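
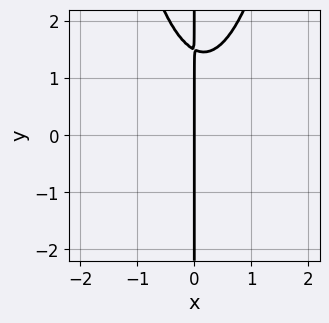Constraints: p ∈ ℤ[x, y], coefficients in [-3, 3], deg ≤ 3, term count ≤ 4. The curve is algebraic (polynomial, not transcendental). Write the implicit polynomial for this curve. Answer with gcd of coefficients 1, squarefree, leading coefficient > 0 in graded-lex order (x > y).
First, the degree is 3 — no degree-2 curve has this shape.
Then, against the integer gridlines: it crosses the x-axis at the gridline x = 0; every point of the y-axis in the box is on the curve.
Finally, together with the visible shape, these determine p as stated.

3*x^3 - x^2 - 2*x*y + 3*x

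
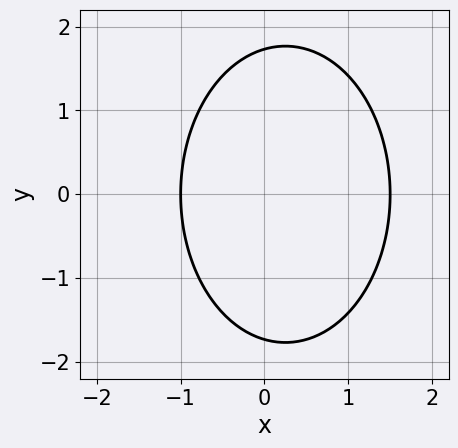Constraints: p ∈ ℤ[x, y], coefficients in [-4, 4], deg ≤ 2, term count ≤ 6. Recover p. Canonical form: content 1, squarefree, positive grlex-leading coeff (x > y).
2*x^2 + y^2 - x - 3

deg p = 2. A generic line meets the curve in up to 2 points.
Symmetries: mirror symmetry y ↦ −y ⇒ only even powers of y.
From the visible intercepts: it crosses the x-axis at the gridline x = -1.
Putting this together gives p.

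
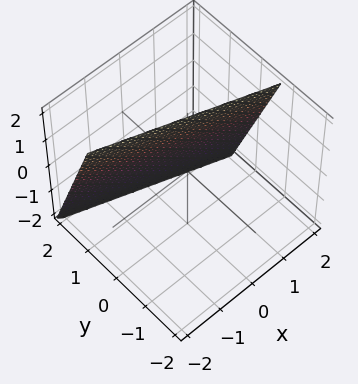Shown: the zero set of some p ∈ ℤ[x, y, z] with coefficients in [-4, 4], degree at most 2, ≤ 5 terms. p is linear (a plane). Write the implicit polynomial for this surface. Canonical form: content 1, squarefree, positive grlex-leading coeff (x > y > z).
Degree: every cross-section is a straight line — this is a plane, so deg p = 1.
Against the integer gridlines: it meets the z-axis at z = 2 (among the integer gridlines); one x-axis crossing is at x = 2.
The integer polynomial consistent with all of this is the stated p.

x + 3*y + z - 2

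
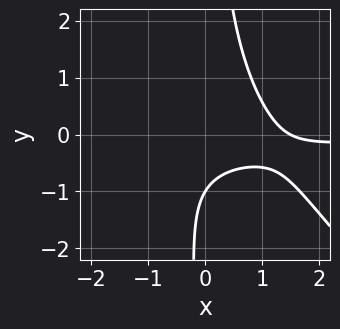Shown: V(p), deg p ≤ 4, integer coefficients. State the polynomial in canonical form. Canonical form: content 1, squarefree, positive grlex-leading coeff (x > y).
3*x^2*y + 3*x*y^2 + 2*x - 3*y - 3

(a) The degree is 3 — a generic line meets the curve in up to 3 points.
(b) Checking where it meets the axes: it crosses the y-axis at the gridline y = -1.
(c) The integer polynomial consistent with all of this is the stated p.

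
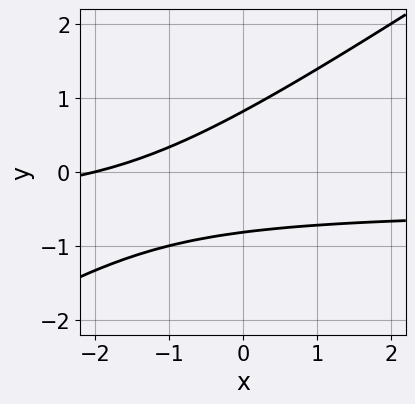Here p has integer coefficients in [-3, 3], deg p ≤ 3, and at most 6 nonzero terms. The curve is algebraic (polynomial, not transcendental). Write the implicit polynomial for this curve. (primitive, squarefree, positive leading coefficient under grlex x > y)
2*x*y - 3*y^2 + x + 2

(a) deg p = 2.
(b) From the axis intercepts and sections: it meets the x-axis at x = -2 (among the integer gridlines).
(c) These observations pin down the coefficients.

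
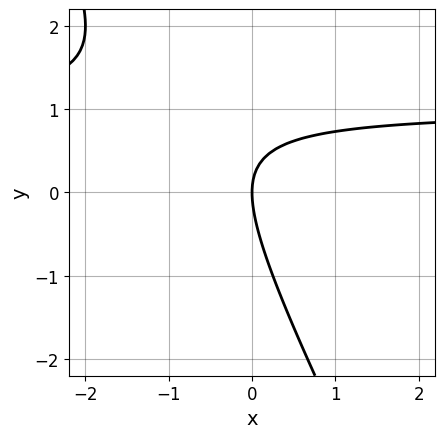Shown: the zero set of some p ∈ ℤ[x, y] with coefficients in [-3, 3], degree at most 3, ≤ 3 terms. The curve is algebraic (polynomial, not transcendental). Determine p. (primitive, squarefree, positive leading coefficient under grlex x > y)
2*x*y + y^2 - 2*x

deg p = 2.
Observable constraints: one x-axis crossing is at x = 0; it meets the y-axis at y = 0 (among the integer gridlines).
The integer polynomial consistent with all of this is the stated p.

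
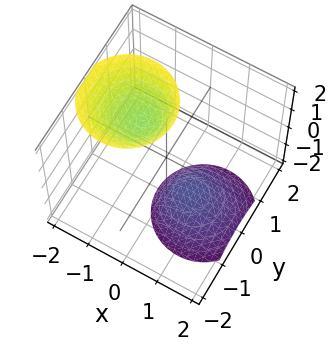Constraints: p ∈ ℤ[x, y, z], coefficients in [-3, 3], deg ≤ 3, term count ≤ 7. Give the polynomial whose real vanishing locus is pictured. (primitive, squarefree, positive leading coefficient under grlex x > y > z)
The picture has 2 separate pieces. Treating them together as one polynomial.
Degree: a generic line meets the surface in up to 2 points, so deg p = 2.
Reading off the gridlines: the surface avoids every integer x-axis point in the box; the surface avoids every integer y-axis point in the box.
Assembling these constraints gives the stated polynomial.

3*x^2 + 3*x*z + 3*y^2 - z^2 + 3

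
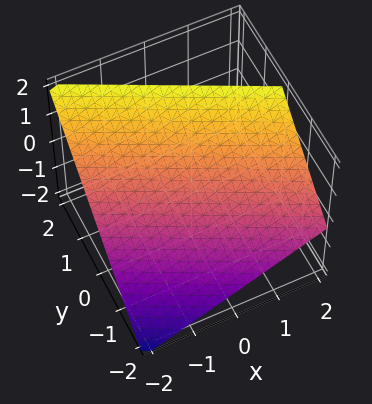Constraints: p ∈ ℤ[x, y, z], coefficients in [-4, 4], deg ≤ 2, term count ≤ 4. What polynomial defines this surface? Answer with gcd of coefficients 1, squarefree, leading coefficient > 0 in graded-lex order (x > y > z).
x + 2*y - 2*z + 2

1. Degree: the surface is flat (a plane), so deg p = 1.
2. From the visible intercepts: one x-axis crossing is at x = -2; it crosses the y-axis at the gridline y = -1; one z-axis crossing is at z = 1.
3. Assembling these constraints gives the stated polynomial.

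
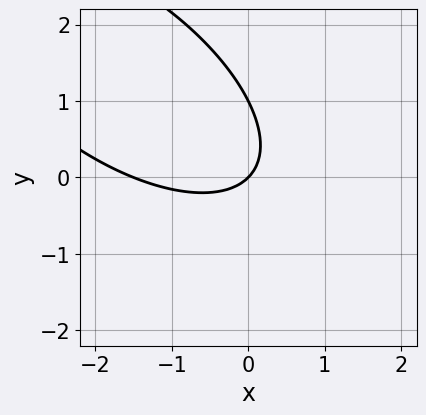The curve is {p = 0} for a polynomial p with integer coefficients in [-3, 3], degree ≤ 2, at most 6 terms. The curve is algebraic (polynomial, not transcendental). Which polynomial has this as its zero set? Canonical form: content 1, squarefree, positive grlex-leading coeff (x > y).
2*x^2 + 3*x*y + 3*y^2 + 3*x - 3*y

(a) deg p = 2. No degree-1 curve has this shape.
(b) From the visible intercepts: it meets the x-axis at x = 0 (among the integer gridlines); among the integer gridlines, it crosses the y-axis at y ∈ {0, 1}.
(c) These observations pin down the coefficients.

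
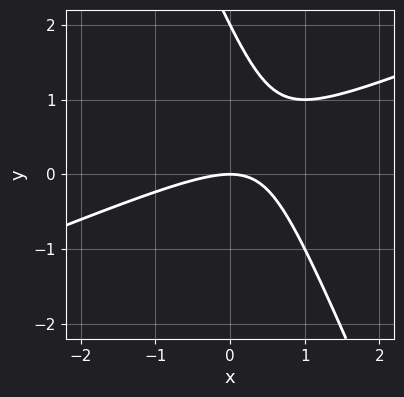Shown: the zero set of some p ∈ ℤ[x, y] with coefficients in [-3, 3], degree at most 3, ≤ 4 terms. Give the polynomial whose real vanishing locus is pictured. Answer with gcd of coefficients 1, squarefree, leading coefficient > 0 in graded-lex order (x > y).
x^2 - 2*x*y - y^2 + 2*y

Degree: the shape is more complex than any degree-1 curve, so deg p = 2.
From the axis intercepts and sections: among the integer gridlines, it crosses the y-axis at y ∈ {0, 2}; it crosses the x-axis at the gridline x = 0.
Together with the visible shape, these determine p as stated.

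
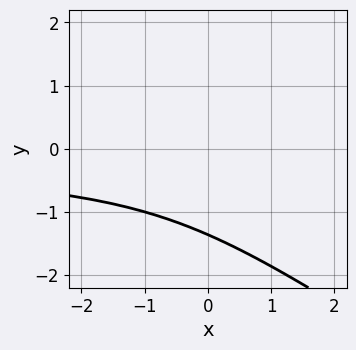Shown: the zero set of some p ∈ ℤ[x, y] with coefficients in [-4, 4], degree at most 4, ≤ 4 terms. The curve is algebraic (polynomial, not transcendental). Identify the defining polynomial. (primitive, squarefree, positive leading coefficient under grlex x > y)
2*x*y^2 + 3*y^3 + 3*y^2 + 2

(a) deg p = 3.
(b) From the visible intercepts: it misses every integer gridline on the x-axis.
(c) The integer polynomial consistent with all of this is the stated p.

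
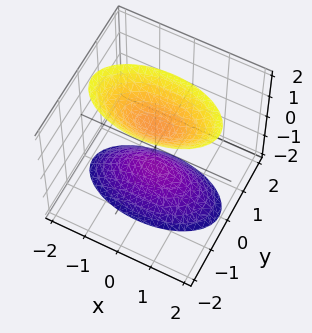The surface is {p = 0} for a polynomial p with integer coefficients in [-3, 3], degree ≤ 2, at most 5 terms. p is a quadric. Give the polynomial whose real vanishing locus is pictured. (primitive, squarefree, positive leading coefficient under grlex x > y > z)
x^2 + 3*y^2 - z^2 + 1

1. I count 2 distinct pieces. Treating them together as one polynomial.
2. Degree: two separate bowl-shaped sheets opening away from each other; a quadric, so deg p = 2.
3. Symmetries: mirror symmetry z ↦ −z ⇒ only even powers of z; the x ↦ −x reflection is a symmetry, so x appears only in even powers; mirror symmetry y ↦ −y ⇒ only even powers of y.
4. Reading off the gridlines: among the integer gridlines, it crosses the z-axis at z ∈ {-1, 1}; no x-intercept at any integer in the box.
5. Putting this together gives p.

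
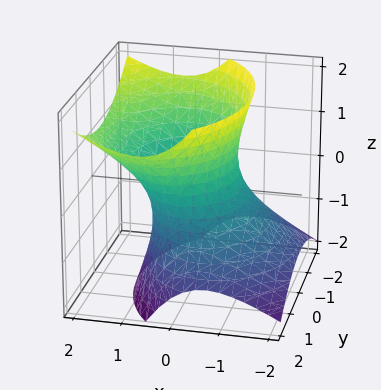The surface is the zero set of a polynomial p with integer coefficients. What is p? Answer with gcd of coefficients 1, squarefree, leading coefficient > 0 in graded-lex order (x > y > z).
3*x^2 - 3*x*z + 2*y^2 - 2*z^2 - 3

1. Degree: no degree-1 surface has this shape, so deg p = 2.
2. From the visible intercepts: it misses every integer gridline on the z-axis; the x-axis gridline crossings are at x ∈ {-1, 1}.
3. The integer polynomial consistent with all of this is the stated p.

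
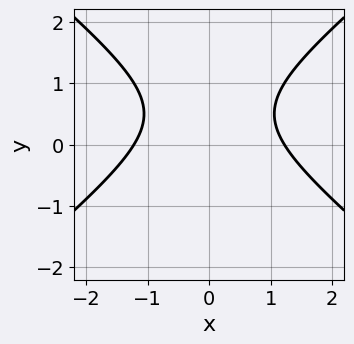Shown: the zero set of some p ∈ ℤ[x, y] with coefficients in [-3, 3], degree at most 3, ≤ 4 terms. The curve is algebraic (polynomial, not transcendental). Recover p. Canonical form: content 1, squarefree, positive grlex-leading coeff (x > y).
(a) deg p = 2. No degree-1 curve has this shape.
(b) Symmetries: it's symmetric under x → −x, forcing even powers of x.
(c) Observable constraints: the curve avoids every integer y-axis point in the box.
(d) Putting this together gives p.

2*x^2 - 3*y^2 + 3*y - 3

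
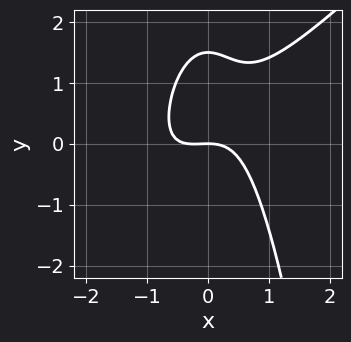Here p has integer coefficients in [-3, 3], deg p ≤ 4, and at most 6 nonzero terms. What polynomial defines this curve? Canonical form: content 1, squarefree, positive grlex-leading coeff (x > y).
3*x^3 - 3*x^2*y + x^2 - 2*y^2 + 3*y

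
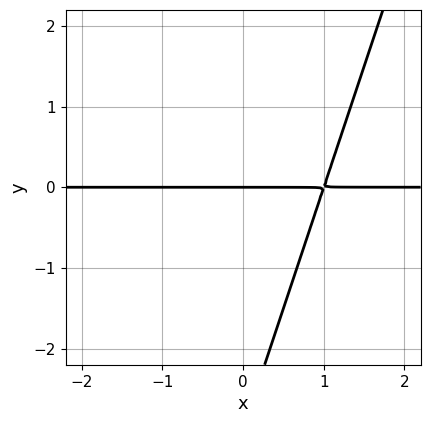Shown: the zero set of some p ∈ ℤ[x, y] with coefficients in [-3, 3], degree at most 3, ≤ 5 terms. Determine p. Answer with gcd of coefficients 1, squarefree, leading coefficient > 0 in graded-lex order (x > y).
3*x*y - y^2 - 3*y

(a) Degree: a generic line meets the curve in up to 2 points, so deg p = 2.
(b) From the visible intercepts: it crosses the y-axis at the gridline y = 0; the visible x-axis segment lies entirely on the curve.
(c) These observations pin down the coefficients.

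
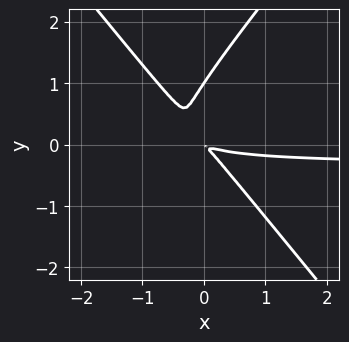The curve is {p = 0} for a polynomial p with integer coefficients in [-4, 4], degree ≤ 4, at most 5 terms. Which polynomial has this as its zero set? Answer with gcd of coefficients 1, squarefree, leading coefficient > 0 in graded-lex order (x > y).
(a) deg p = 3. No degree-2 curve has this shape.
(b) Observable constraints: it crosses the y-axis at the gridline y = 1.
(c) The integer polynomial consistent with all of this is the stated p.

3*x^2*y - 2*y^3 + x^2 + 3*x*y + 2*y^2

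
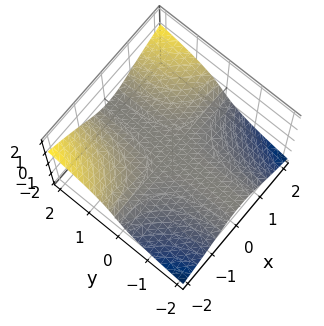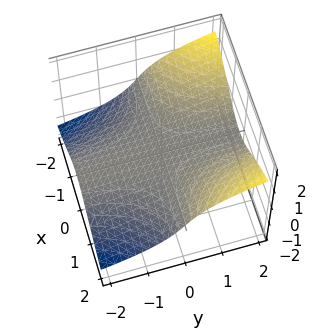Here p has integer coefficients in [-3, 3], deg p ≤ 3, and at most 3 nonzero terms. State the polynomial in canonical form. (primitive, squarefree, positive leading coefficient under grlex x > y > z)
x^2*y - 2*z^3 - 3*z

First, degree: no degree-2 surface has this shape, so deg p = 3.
Next, against the integer gridlines: one z-axis crossing is at z = 0; every point of the x-axis in the box is on the surface; the visible y-axis segment lies entirely on the surface.
Finally, together with the visible shape, these determine p as stated.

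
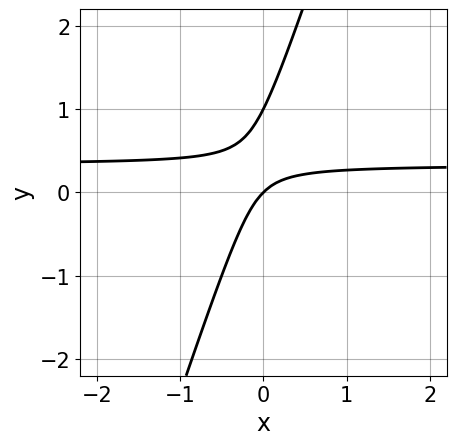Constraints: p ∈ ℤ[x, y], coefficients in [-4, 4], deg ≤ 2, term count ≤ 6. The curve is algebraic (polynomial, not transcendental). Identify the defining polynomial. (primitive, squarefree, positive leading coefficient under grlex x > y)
First, deg p = 2. A generic line meets the curve in up to 2 points.
Then, from the axis intercepts and sections: the y-axis gridline crossings are at y ∈ {0, 1}; it crosses the x-axis at the gridline x = 0.
Finally, fitting integer coefficients to these (and the overall shape) gives p.

3*x*y - y^2 - x + y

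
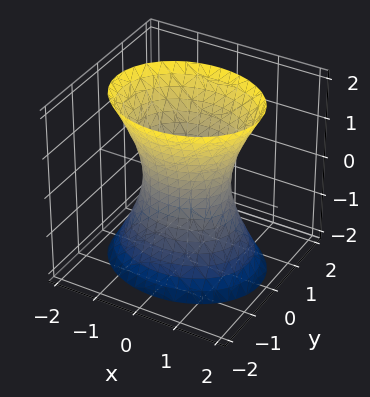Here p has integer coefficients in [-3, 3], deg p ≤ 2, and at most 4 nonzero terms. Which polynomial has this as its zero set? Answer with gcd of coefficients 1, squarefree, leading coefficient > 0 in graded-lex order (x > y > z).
First, deg p = 2. An hourglass — one-sheet hyperboloid; a quadric.
Then, symmetries: it's symmetric under y → −y, forcing even powers of y; it's symmetric under z → −z, forcing even powers of z; the x ↦ −x reflection is a symmetry, so x appears only in even powers.
Then, from the visible intercepts: the x-axis gridline crossings are at x ∈ {-1, 1}; the surface avoids every integer z-axis point in the box.
Finally, the integer polynomial consistent with all of this is the stated p.

2*x^2 + 3*y^2 - z^2 - 2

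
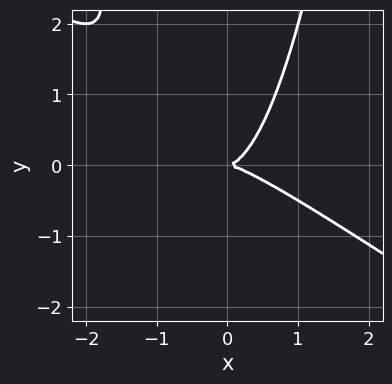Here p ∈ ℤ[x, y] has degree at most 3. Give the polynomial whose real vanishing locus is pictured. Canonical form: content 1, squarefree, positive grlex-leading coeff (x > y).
(a) The degree is 3 — no degree-2 curve has this shape.
(b) From the axis intercepts and sections: one y-axis crossing is at y = 0; it meets the x-axis at x = 0 (among the integer gridlines).
(c) These observations pin down the coefficients.

2*x^3 + 3*x^2*y - 2*y^2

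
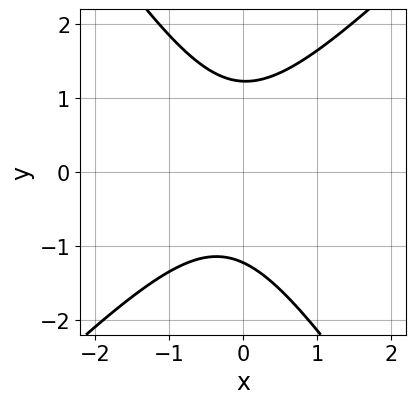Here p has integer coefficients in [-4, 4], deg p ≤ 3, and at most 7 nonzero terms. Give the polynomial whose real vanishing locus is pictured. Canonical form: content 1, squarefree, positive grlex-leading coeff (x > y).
3*x^2 - x*y - 2*y^2 + x + 3

Degree: the shape is more complex than any degree-1 curve, so deg p = 2.
Reading off the gridlines: the curve avoids every integer x-axis point in the box.
These observations pin down the coefficients.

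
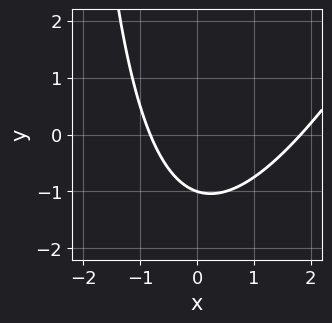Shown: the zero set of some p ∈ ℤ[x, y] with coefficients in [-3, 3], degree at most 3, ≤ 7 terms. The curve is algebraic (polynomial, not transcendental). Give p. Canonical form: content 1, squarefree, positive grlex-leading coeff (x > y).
2*x^2 - x*y - 2*x - 3*y - 3

The degree is 2 — a generic line meets the curve in up to 2 points.
Observable constraints: one y-axis crossing is at y = -1.
The integer polynomial consistent with all of this is the stated p.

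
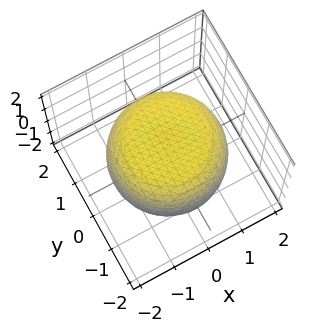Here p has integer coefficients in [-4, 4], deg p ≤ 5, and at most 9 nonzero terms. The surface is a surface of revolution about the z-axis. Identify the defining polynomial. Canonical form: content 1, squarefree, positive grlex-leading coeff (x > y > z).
x^4 + 2*x^2*y^2 + y^4 - x^2 - y^2 + 2*z^2 - 3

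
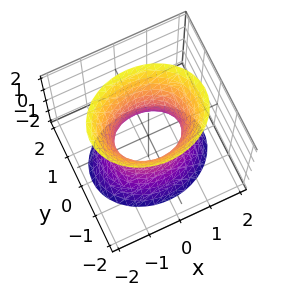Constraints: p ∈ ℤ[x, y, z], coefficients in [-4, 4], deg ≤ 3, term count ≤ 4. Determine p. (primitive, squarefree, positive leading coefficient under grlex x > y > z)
First, degree: an hourglass — one-sheet hyperboloid; a quadric, so deg p = 2.
Next, symmetries: it's symmetric under y → −y, forcing even powers of y; the z ↦ −z reflection is a symmetry, so z appears only in even powers; it's symmetric under x → −x, forcing even powers of x.
Then, from the visible intercepts: the x-axis gridline crossings are at x ∈ {-1, 1}; it misses every integer gridline on the z-axis.
Finally, the integer polynomial consistent with all of this is the stated p.

2*x^2 + 3*y^2 - z^2 - 2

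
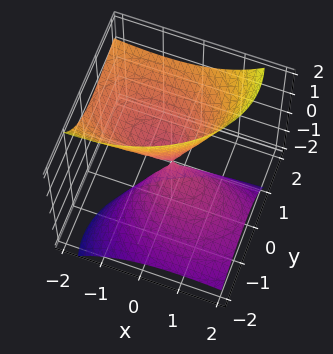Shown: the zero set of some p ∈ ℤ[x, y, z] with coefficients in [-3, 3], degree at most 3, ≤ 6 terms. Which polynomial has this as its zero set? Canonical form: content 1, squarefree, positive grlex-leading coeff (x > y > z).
x^2 + 2*x*z + 2*y^2 - 3*y*z - z^2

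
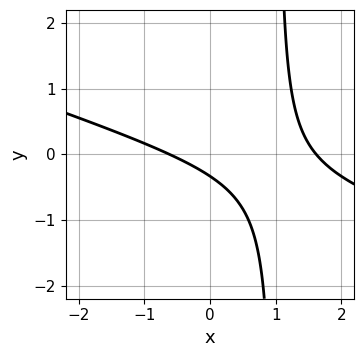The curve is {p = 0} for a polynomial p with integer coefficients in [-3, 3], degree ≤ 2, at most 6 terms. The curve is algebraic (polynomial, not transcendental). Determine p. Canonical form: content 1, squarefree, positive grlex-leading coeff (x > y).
First, degree: no degree-1 curve has this shape, so deg p = 2.
Finally, solving for integer coefficients yields p as stated.

x^2 + 3*x*y - x - 3*y - 1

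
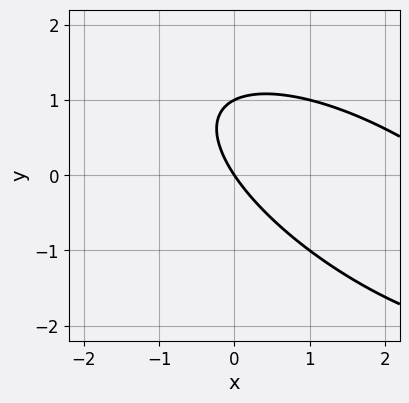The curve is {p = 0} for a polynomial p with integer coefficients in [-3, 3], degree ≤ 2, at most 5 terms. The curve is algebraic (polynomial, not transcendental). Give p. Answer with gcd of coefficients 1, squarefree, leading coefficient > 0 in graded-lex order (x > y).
x^2 + 2*x*y + 2*y^2 - 3*x - 2*y

1. deg p = 2. The shape is more complex than any degree-1 curve.
2. Reading off the gridlines: among the integer gridlines, it crosses the y-axis at y ∈ {0, 1}; one x-axis crossing is at x = 0.
3. Fitting integer coefficients to these (and the overall shape) gives p.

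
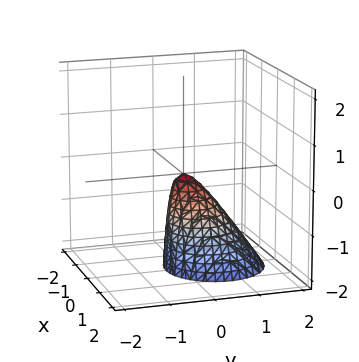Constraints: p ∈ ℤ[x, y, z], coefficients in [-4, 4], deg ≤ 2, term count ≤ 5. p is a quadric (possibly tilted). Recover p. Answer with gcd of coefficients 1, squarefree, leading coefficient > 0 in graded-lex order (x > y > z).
First, deg p = 2. A generic line meets the surface in up to 2 points.
Next, observable constraints: it meets the z-axis at z = 0 (among the integer gridlines); it crosses the x-axis at the gridline x = 0.
Finally, putting this together gives p.

3*x^2 + 3*y^2 + 2*y*z + z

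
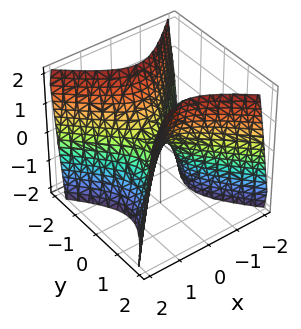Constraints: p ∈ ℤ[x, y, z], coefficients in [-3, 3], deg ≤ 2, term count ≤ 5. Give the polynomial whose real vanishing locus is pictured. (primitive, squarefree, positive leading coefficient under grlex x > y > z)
The degree is 2 — a hyperbolic paraboloid; a quadric.
Symmetries: the y ↦ −y reflection is a symmetry, so y appears only in even powers; the x ↦ −x reflection is a symmetry, so x appears only in even powers.
From the axis intercepts and sections: it crosses the y-axis at the gridline y = 0; one x-axis crossing is at x = 0; one z-axis crossing is at z = 0.
The integer polynomial consistent with all of this is the stated p.

2*x^2 - 2*y^2 + z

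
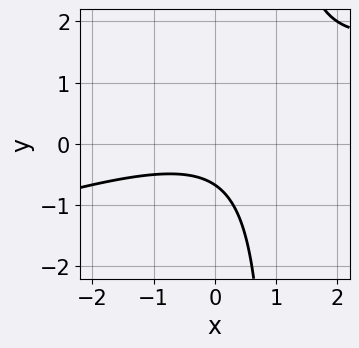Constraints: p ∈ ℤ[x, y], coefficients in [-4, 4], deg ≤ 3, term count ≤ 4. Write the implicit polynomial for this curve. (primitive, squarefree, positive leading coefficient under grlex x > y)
x^2 - 3*x*y + 3*y + 2

1. Degree: no degree-1 curve has this shape, so deg p = 2.
2. From the visible intercepts: the curve avoids every integer x-axis point in the box.
3. Matching integer coefficients to the picture gives p.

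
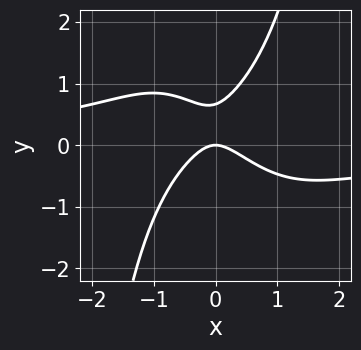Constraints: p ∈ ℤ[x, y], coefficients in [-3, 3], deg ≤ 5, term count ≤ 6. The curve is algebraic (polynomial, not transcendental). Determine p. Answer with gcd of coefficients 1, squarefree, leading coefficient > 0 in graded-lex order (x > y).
First, deg p = 4. No degree-3 curve has this shape.
Next, observable constraints: it meets the x-axis at x = 0 (among the integer gridlines); it meets the y-axis at y = 0 (among the integer gridlines).
Finally, these observations pin down the coefficients.

2*x^3*y + 3*x^2 + x*y - 3*y^2 + 2*y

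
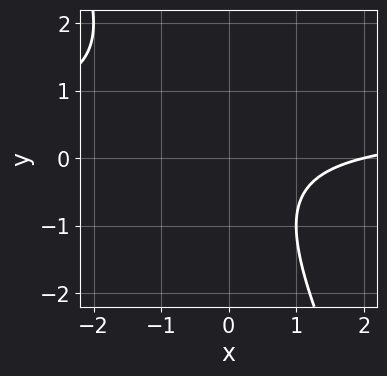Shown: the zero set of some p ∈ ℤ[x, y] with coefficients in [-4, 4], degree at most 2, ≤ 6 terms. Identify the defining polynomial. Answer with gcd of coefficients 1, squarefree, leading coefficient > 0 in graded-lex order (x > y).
2*x*y + y^2 - x + 2

(a) The degree is 2 — the shape is more complex than any degree-1 curve.
(b) From the axis intercepts and sections: it crosses the x-axis at the gridline x = 2; no y-intercept at any integer in the box.
(c) These observations pin down the coefficients.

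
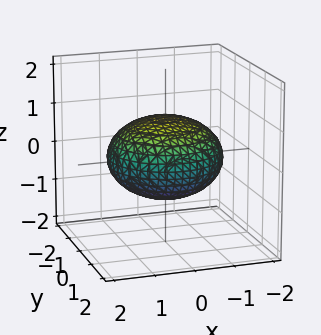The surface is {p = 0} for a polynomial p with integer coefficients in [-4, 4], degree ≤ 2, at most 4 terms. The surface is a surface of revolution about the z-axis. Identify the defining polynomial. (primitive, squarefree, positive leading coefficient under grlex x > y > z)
1. Degree: the shape is more complex than any degree-1 surface, so deg p = 2.
2. Symmetry: every cross-section ⟂ z is a circle, so x, y appear only via x² + y².
3. Checking where it meets the axes: a circular section at z = 0 has radius between 1 and 2; the z-axis gridline crossings are at z ∈ {-1, 1}.
4. The integer polynomial consistent with all of this is the stated p.

x^2 + y^2 + 2*z^2 - 2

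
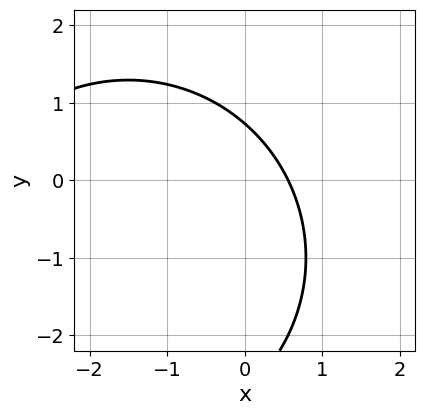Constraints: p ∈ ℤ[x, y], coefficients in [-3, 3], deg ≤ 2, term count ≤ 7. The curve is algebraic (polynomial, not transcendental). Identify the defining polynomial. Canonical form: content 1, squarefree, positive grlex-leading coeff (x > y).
First, deg p = 2. A generic line meets the curve in up to 2 points.
Finally, putting this together gives p.

x^2 + y^2 + 3*x + 2*y - 2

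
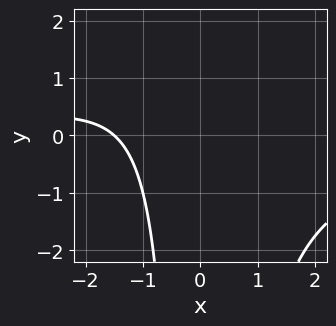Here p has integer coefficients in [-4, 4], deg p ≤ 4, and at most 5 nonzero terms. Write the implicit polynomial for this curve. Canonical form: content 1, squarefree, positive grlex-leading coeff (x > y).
x^2*y + 2*x + 3

1. Degree: no degree-2 curve has this shape, so deg p = 3.
2. Against the integer gridlines: it misses every integer gridline on the y-axis.
3. Fitting integer coefficients to these (and the overall shape) gives p.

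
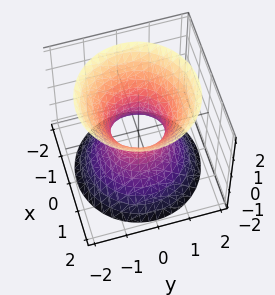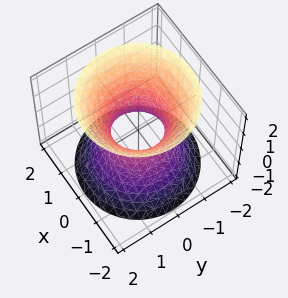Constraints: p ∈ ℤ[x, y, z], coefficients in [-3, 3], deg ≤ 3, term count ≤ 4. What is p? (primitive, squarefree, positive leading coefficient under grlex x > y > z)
1. deg p = 2.
2. Symmetries: rotational symmetry about the z-axis ⇒ p depends on x, y only through x² + y²; mirror symmetry z ↦ −z ⇒ only even powers of z.
3. Observable constraints: a circular section at z = -2 has radius between 1 and 2; it misses every integer gridline on the z-axis.
4. Solving for integer coefficients yields p as stated.

3*x^2 + 3*y^2 - 2*z^2 - 2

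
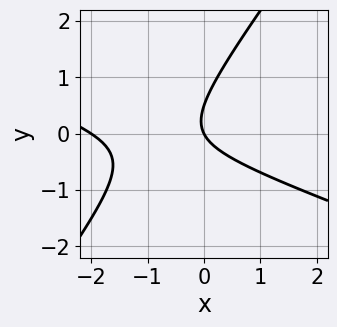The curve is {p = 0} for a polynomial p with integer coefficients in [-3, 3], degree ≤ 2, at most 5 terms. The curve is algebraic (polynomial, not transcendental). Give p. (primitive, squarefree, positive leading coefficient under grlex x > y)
1. deg p = 2. The shape is more complex than any degree-1 curve.
2. Against the integer gridlines: one y-axis crossing is at y = 0; among the integer gridlines, it crosses the x-axis at x ∈ {-2, 0}.
3. The integer polynomial consistent with all of this is the stated p.

x^2 + 2*x*y - 2*y^2 + 2*x + y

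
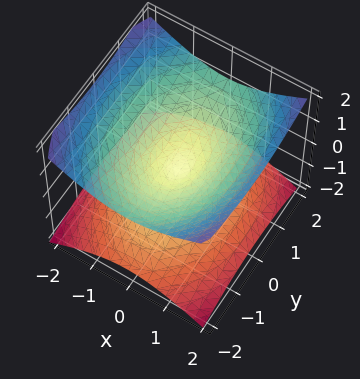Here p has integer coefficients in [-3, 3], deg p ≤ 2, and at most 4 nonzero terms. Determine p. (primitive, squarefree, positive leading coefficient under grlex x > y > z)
Degree: two nappes meeting at a single point; a quadric, so deg p = 2.
Symmetries: mirror symmetry z ↦ −z ⇒ only even powers of z; the x ↦ −x reflection is a symmetry, so x appears only in even powers; the y ↦ −y reflection is a symmetry, so y appears only in even powers.
Reading off the gridlines: it crosses the x-axis at the gridline x = 0; one y-axis crossing is at y = 0.
Together with the visible shape, these determine p as stated.

2*x^2 + y^2 - 3*z^2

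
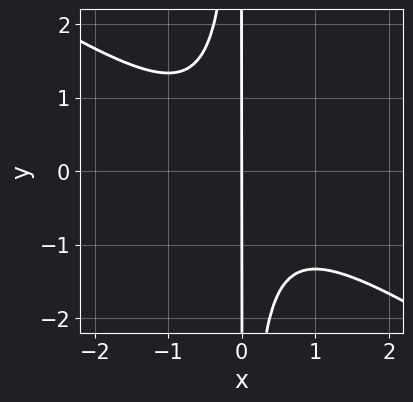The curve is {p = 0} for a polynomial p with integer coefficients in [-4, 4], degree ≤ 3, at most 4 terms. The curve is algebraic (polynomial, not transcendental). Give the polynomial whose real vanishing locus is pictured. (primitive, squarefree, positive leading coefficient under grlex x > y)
(a) The degree is 3 — a generic line meets the curve in up to 3 points.
(b) From the axis intercepts and sections: it meets the x-axis at x = 0 (among the integer gridlines); the visible y-axis segment lies entirely on the curve.
(c) These observations pin down the coefficients.

2*x^3 + 3*x^2*y + 2*x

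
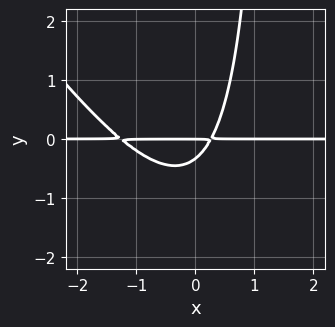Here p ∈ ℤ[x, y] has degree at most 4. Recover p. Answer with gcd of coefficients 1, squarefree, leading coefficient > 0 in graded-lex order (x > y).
3*x^2*y + 2*x*y^2 + 3*x*y - 3*y^2 - y

First, the degree is 3 — the shape is more complex than any degree-2 curve.
Then, against the integer gridlines: every point of the x-axis in the box is on the curve; it crosses the y-axis at the gridline y = 0.
Finally, putting this together gives p.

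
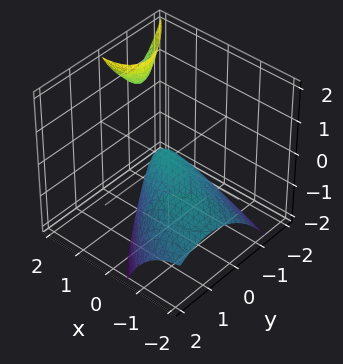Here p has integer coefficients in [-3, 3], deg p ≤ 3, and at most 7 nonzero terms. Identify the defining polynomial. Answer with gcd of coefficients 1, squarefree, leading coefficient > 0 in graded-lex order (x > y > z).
x^2 + 2*x*y - 2*x*z + 2*y^2 + 2*z

1. There are 2 components. They look like related sheets of one shape, so recover p as a whole.
2. Degree: the shape is more complex than any degree-1 surface, so deg p = 2.
3. Observable constraints: it meets the y-axis at y = 0 (among the integer gridlines); one z-axis crossing is at z = 0; one x-axis crossing is at x = 0.
4. Solving for integer coefficients yields p as stated.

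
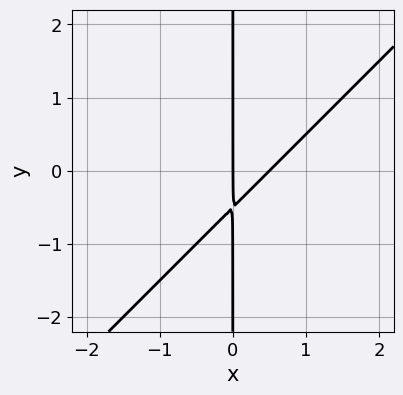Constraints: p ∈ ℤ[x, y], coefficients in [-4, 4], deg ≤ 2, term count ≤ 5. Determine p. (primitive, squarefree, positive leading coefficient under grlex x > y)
2*x^2 - 2*x*y - x

Degree: no degree-1 curve has this shape, so deg p = 2.
From the axis intercepts and sections: the visible y-axis segment lies entirely on the curve; one x-axis crossing is at x = 0.
Fitting integer coefficients to these (and the overall shape) gives p.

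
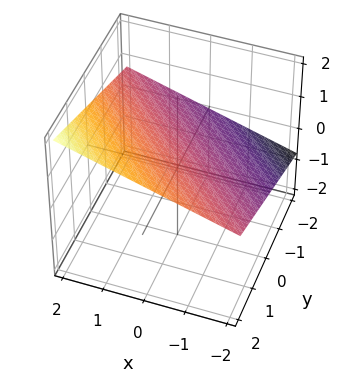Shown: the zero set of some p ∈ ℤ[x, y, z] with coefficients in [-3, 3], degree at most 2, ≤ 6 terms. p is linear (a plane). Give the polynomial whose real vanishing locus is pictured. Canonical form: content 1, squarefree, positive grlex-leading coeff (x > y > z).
x + y - 3*z + 2

(a) deg p = 1. The surface is flat (a plane).
(b) Checking where it meets the axes: it meets the x-axis at x = -2 (among the integer gridlines); it crosses the y-axis at the gridline y = -2.
(c) Fitting integer coefficients to these (and the overall shape) gives p.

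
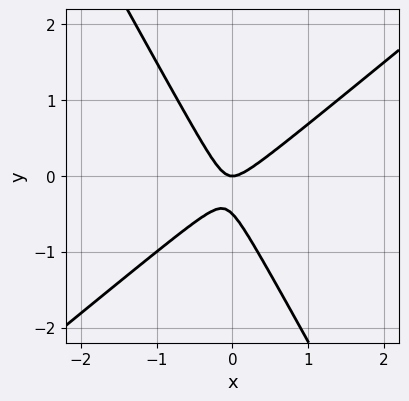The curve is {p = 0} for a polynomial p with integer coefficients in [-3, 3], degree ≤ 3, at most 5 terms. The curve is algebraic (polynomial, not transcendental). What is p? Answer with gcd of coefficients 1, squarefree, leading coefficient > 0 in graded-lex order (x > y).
3*x^2 - 2*x*y - 2*y^2 - y

(a) Degree: no degree-1 curve has this shape, so deg p = 2.
(b) Reading off the gridlines: one x-axis crossing is at x = 0; one y-axis crossing is at y = 0.
(c) The integer polynomial consistent with all of this is the stated p.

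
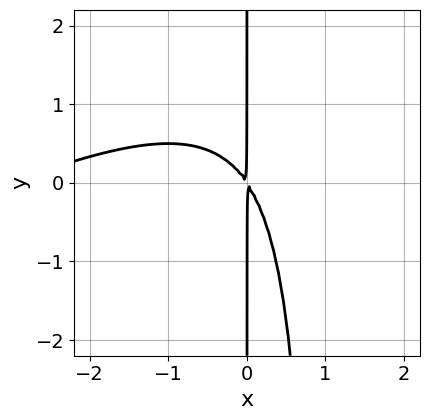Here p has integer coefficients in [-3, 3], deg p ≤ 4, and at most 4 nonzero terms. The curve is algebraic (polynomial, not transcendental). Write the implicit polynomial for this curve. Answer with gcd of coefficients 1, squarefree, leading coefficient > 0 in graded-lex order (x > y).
x^3 - 2*x^2*y + 3*x^2 + 2*x*y

1. The degree is 3 — no degree-2 curve has this shape.
2. Observable constraints: every point of the y-axis in the box is on the curve.
3. Putting this together gives p.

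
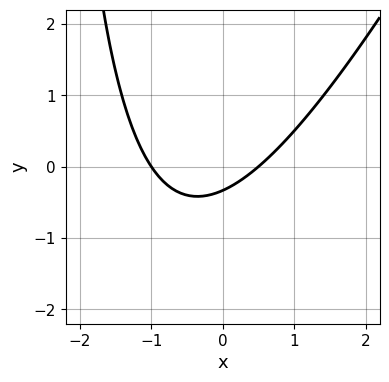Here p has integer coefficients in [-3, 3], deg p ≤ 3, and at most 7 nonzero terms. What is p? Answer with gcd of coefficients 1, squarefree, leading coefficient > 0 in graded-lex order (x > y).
2*x^2 - x*y + x - 3*y - 1

(a) The degree is 2 — the shape is more complex than any degree-1 curve.
(b) Against the integer gridlines: it crosses the x-axis at the gridline x = -1.
(c) Fitting integer coefficients to these (and the overall shape) gives p.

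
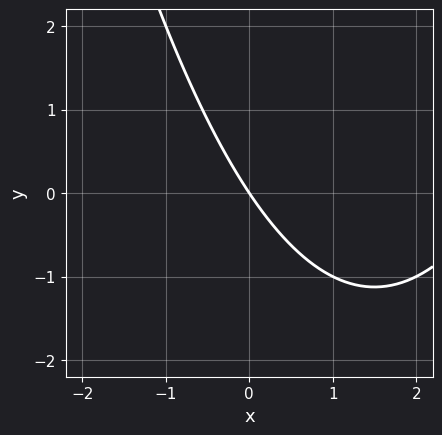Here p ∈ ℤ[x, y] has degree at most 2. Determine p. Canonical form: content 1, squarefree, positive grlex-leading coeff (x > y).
x^2 - 3*x - 2*y

First, deg p = 2. No degree-1 curve has this shape.
Then, observable constraints: one y-axis crossing is at y = 0; it meets the x-axis at x = 0 (among the integer gridlines).
Finally, assembling these constraints gives the stated polynomial.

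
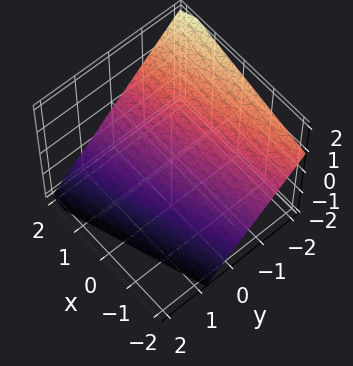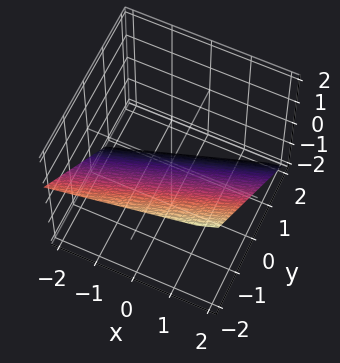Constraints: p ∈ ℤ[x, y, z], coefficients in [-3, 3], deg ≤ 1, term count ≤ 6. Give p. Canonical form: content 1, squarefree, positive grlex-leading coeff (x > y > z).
x - 3*y - 3*z - 2

(a) Degree: every cross-section is a straight line — this is a plane, so deg p = 1.
(b) Checking where it meets the axes: one x-axis crossing is at x = 2.
(c) The integer polynomial consistent with all of this is the stated p.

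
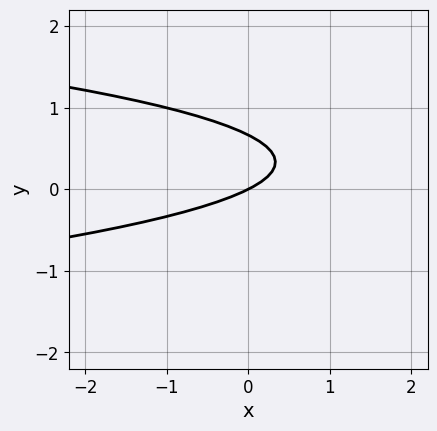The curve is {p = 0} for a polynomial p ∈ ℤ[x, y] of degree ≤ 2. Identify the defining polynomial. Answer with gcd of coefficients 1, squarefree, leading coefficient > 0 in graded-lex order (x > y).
3*y^2 + x - 2*y

(a) The degree is 2 — a generic line meets the curve in up to 2 points.
(b) From the axis intercepts and sections: it meets the x-axis at x = 0 (among the integer gridlines); it crosses the y-axis at the gridline y = 0.
(c) Assembling these constraints gives the stated polynomial.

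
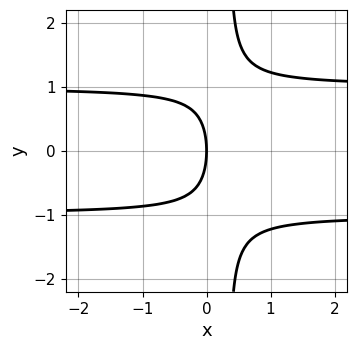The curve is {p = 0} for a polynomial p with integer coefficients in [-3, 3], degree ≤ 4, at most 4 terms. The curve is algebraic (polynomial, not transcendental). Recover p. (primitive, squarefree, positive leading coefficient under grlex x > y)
(a) The degree is 3 — no degree-2 curve has this shape.
(b) Symmetries: it's symmetric under y → −y, forcing even powers of y.
(c) Checking where it meets the axes: it crosses the x-axis at the gridline x = 0; it meets the y-axis at y = 0 (among the integer gridlines).
(d) Putting this together gives p.

3*x*y^2 - y^2 - 3*x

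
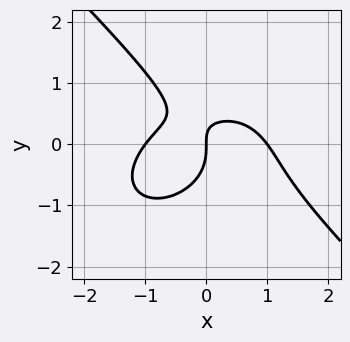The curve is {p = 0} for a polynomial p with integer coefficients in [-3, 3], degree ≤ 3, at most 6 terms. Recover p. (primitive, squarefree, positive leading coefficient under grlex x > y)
2*x^3 + x*y^2 + 3*y^3 + 3*x*y - 2*x

First, degree: the shape is more complex than any degree-2 curve, so deg p = 3.
Then, checking where it meets the axes: among the integer gridlines, it crosses the x-axis at x ∈ {-1, 0, 1}; it crosses the y-axis at the gridline y = 0.
Finally, together with the visible shape, these determine p as stated.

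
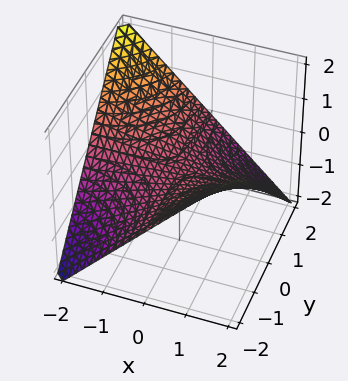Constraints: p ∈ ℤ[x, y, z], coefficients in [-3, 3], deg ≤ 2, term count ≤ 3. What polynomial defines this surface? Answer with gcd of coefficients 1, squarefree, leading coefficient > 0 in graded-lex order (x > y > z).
x*y + 2*z

1. The degree is 2 — a hyperbolic paraboloid; a quadric.
2. Observable constraints: every point of the x-axis in the box is on the surface; the visible y-axis segment lies entirely on the surface; one z-axis crossing is at z = 0.
3. Together with the visible shape, these determine p as stated.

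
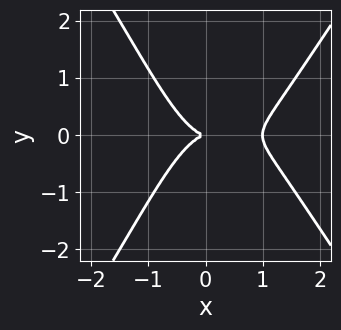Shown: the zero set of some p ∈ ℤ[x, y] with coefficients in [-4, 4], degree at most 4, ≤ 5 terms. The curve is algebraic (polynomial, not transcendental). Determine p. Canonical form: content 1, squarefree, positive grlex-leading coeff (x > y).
Degree: the shape is more complex than any degree-3 curve, so deg p = 4.
Symmetries: mirror symmetry y ↦ −y ⇒ only even powers of y.
Against the integer gridlines: the x-axis gridline crossings are at x ∈ {0, 1}; it meets the y-axis at y = 0 (among the integer gridlines).
Together with the visible shape, these determine p as stated.

2*x^4 - x^2*y^2 - 2*x^3 - 2*y^2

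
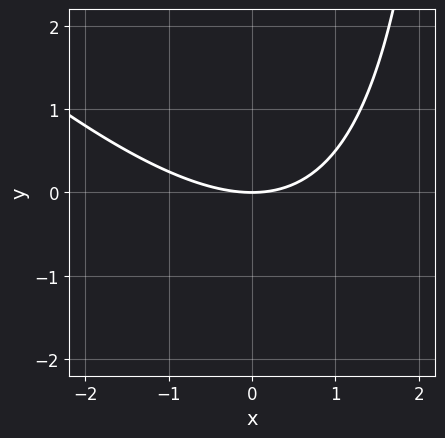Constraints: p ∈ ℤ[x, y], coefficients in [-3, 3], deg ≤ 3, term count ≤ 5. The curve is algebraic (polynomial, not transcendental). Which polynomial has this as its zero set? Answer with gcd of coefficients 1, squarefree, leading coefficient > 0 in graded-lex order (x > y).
x^2 + x*y - 3*y

(a) Degree: no degree-1 curve has this shape, so deg p = 2.
(b) From the visible intercepts: it meets the y-axis at y = 0 (among the integer gridlines); one x-axis crossing is at x = 0.
(c) Assembling these constraints gives the stated polynomial.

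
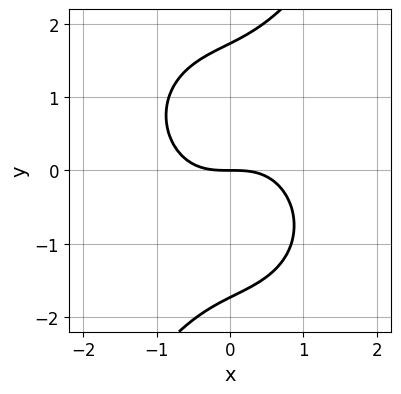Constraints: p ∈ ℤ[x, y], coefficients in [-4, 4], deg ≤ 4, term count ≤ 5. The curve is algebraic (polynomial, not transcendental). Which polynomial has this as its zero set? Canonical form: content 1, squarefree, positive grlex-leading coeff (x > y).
2*x^3 + x*y^2 - y^3 + 3*y

Degree: a generic line meets the curve in up to 3 points, so deg p = 3.
Observable constraints: one x-axis crossing is at x = 0; it crosses the y-axis at the gridline y = 0.
Matching integer coefficients to the picture gives p.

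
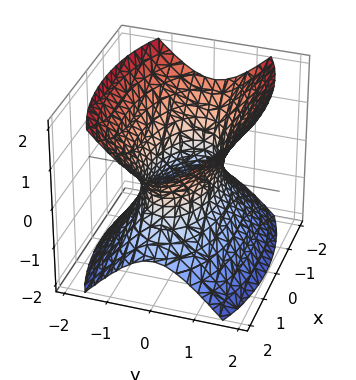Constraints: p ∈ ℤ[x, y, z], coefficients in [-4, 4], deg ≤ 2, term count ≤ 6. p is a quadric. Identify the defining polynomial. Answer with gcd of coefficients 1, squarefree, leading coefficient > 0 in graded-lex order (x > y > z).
x^2 + 3*y^2 - 2*z^2 - 2

1. Degree: one connected sheet with a waist; a quadric, so deg p = 2.
2. Symmetries: mirror symmetry x ↦ −x ⇒ only even powers of x; mirror symmetry z ↦ −z ⇒ only even powers of z; it's symmetric under y → −y, forcing even powers of y.
3. Observable constraints: no z-intercept at any integer in the box.
4. These observations pin down the coefficients.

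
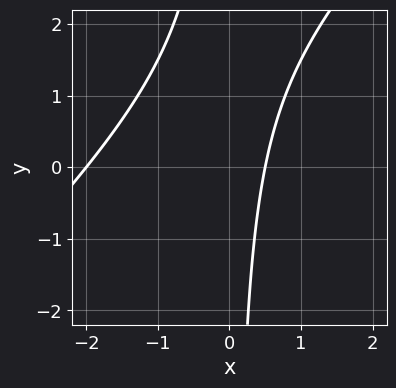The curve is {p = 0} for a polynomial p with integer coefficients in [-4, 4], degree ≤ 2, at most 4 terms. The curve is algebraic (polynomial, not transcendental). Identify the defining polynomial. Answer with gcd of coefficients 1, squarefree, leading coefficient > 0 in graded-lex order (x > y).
(a) deg p = 2. A generic line meets the curve in up to 2 points.
(b) Against the integer gridlines: it meets the x-axis at x = -2 (among the integer gridlines); no y-intercept at any integer in the box.
(c) These observations pin down the coefficients.

2*x^2 - 2*x*y + 3*x - 2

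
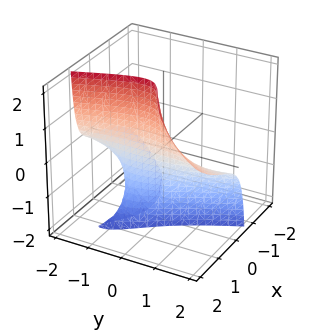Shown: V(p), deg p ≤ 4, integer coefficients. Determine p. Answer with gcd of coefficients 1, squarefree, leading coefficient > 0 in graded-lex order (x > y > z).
The degree is 3 — a generic line meets the surface in up to 3 points.
Observable constraints: it misses every integer gridline on the z-axis; it misses every integer gridline on the y-axis.
Matching integer coefficients to the picture gives p.

x^3 - 2*x*y*z - y^2*z + 2*x - 1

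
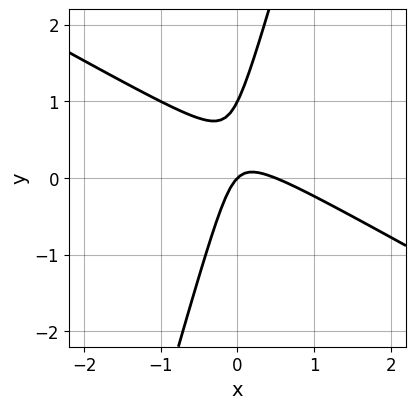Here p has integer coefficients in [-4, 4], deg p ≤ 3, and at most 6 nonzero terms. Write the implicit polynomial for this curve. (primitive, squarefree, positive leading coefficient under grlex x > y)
First, degree: no degree-1 curve has this shape, so deg p = 2.
Then, from the axis intercepts and sections: among the integer gridlines, it crosses the y-axis at y ∈ {0, 1}; it meets the x-axis at x = 0 (among the integer gridlines).
Finally, fitting integer coefficients to these (and the overall shape) gives p.

2*x^2 + 3*x*y - y^2 - x + y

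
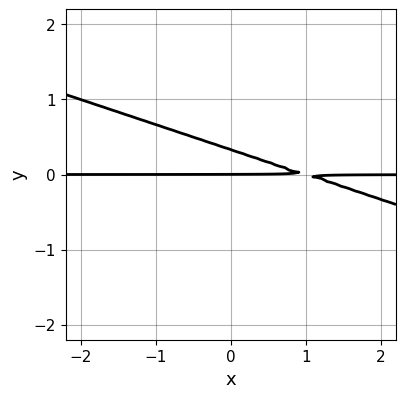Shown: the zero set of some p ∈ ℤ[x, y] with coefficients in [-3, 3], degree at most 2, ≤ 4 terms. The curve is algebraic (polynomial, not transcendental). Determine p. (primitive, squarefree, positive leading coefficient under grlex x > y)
x*y + 3*y^2 - y

1. Degree: the shape is more complex than any degree-1 curve, so deg p = 2.
2. Checking where it meets the axes: every point of the x-axis in the box is on the curve; one y-axis crossing is at y = 0.
3. Fitting integer coefficients to these (and the overall shape) gives p.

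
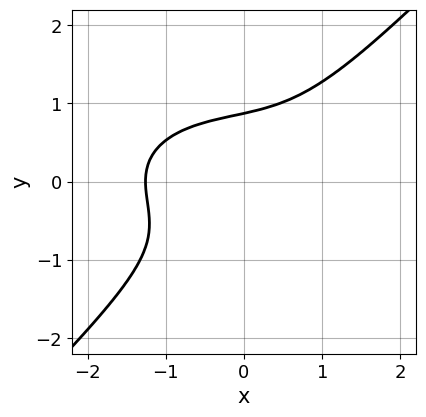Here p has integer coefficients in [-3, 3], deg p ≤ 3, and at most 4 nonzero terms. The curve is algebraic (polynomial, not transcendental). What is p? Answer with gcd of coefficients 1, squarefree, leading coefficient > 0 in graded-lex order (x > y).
x^3 + 2*x*y^2 - 3*y^3 + 2

(a) deg p = 3.
(b) Putting this together gives p.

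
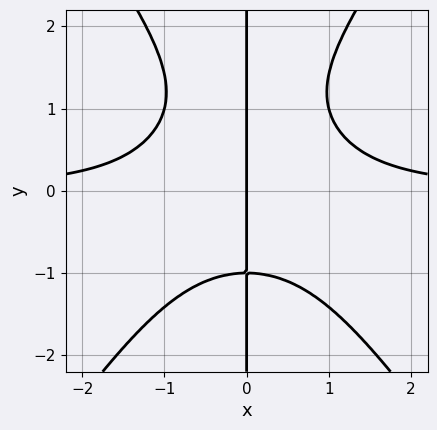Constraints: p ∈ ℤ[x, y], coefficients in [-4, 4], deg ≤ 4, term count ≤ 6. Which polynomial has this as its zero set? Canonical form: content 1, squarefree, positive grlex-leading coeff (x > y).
The degree is 4 — a generic line meets the curve in up to 4 points.
From the axis intercepts and sections: the visible y-axis segment lies entirely on the curve; one x-axis crossing is at x = 0.
Matching integer coefficients to the picture gives p.

2*x^3*y - x*y^3 + x*y^2 - 2*x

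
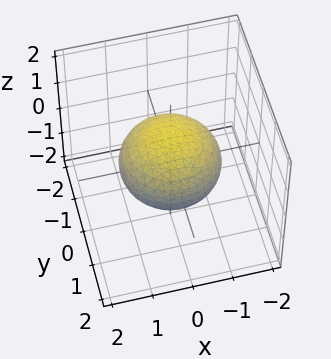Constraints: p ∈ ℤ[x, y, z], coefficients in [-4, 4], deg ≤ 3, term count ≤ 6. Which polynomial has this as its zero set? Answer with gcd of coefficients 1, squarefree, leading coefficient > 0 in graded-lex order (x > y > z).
1. Degree: no degree-1 surface has this shape, so deg p = 2.
2. Symmetries: the z-axis is an axis of rotation, so x and y enter only as x² + y².
3. Checking where it meets the axes: a circular section at z = 0 has radius between 1 and 2; the z-axis gridline crossings are at z ∈ {-1, 1}.
4. These observations pin down the coefficients.

2*x^2 + 2*y^2 + 3*z^2 - 3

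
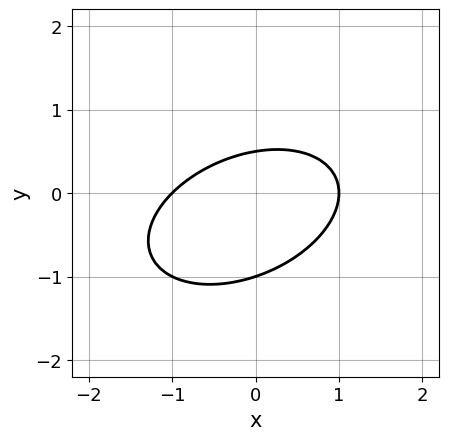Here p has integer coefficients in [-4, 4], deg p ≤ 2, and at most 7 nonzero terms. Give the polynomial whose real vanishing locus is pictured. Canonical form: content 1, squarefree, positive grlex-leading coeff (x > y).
x^2 - x*y + 2*y^2 + y - 1

1. The degree is 2 — a generic line meets the curve in up to 2 points.
2. Observable constraints: the x-axis gridline crossings are at x ∈ {-1, 1}; it meets the y-axis at y = -1 (among the integer gridlines).
3. Solving for integer coefficients yields p as stated.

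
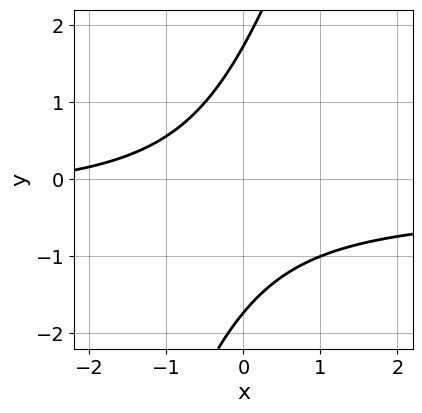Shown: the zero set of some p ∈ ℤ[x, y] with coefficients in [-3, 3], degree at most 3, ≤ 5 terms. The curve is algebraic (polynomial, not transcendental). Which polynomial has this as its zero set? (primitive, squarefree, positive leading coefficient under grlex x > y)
1. Degree: no degree-1 curve has this shape, so deg p = 2.
2. From the visible intercepts: it misses every integer gridline on the x-axis.
3. Assembling these constraints gives the stated polynomial.

3*x*y - y^2 + x + 3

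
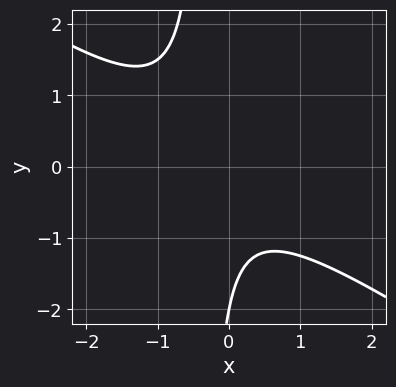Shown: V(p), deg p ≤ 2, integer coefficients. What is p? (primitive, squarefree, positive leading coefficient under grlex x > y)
2*x^2 + 3*x*y + x + y + 2

First, deg p = 2. The shape is more complex than any degree-1 curve.
Then, checking where it meets the axes: one y-axis crossing is at y = -2; no x-intercept at any integer in the box.
Finally, the integer polynomial consistent with all of this is the stated p.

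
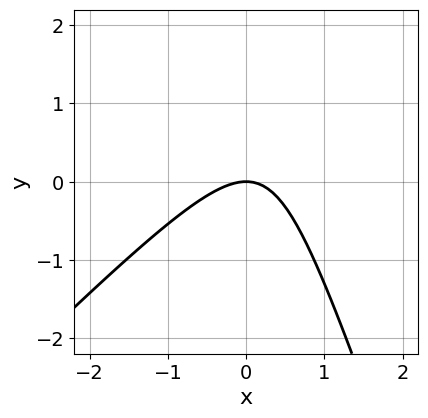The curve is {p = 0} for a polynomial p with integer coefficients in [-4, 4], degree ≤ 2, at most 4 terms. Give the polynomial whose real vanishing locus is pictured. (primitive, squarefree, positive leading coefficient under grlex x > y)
3*x^2 - 2*x*y - y^2 + 3*y

(a) Degree: no degree-1 curve has this shape, so deg p = 2.
(b) From the axis intercepts and sections: one y-axis crossing is at y = 0; one x-axis crossing is at x = 0.
(c) The integer polynomial consistent with all of this is the stated p.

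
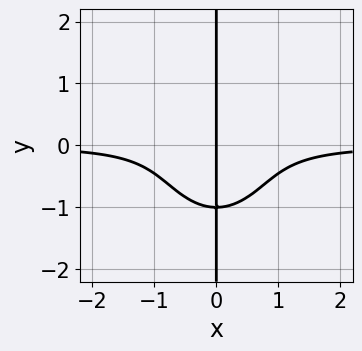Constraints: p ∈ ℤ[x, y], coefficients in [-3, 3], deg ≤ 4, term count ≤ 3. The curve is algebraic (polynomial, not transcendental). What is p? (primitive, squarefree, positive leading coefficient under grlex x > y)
(a) The degree is 4 — a generic line meets the curve in up to 4 points.
(b) From the visible intercepts: one x-axis crossing is at x = 0; every point of the y-axis in the box is on the curve.
(c) The integer polynomial consistent with all of this is the stated p.

2*x^3*y + x*y^3 + x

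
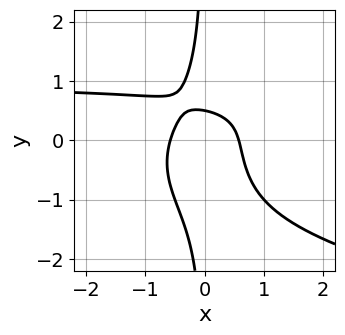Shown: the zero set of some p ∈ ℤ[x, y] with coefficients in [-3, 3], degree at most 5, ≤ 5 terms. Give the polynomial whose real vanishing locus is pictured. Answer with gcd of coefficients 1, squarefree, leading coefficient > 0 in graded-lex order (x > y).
3*x*y^3 - 3*x^2*y + 3*x^2 + 2*y - 1

First, degree: no degree-3 curve has this shape, so deg p = 4.
Finally, putting this together gives p.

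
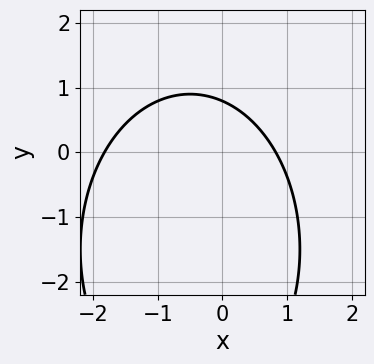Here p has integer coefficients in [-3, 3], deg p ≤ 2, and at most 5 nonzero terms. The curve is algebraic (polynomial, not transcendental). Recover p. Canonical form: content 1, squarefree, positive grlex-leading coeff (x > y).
(a) Degree: a generic line meets the curve in up to 2 points, so deg p = 2.
(b) The integer polynomial consistent with all of this is the stated p.

2*x^2 + y^2 + 2*x + 3*y - 3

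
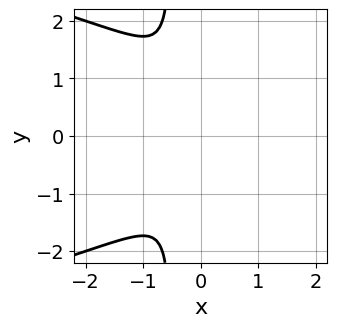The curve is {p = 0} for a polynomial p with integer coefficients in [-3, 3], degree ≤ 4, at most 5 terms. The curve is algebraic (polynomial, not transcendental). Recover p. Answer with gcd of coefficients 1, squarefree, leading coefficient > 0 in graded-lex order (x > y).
Degree: no degree-2 curve has this shape, so deg p = 3.
Symmetries: mirror symmetry y ↦ −y ⇒ only even powers of y.
The integer polynomial consistent with all of this is the stated p.

2*x*y^2 + 3*x^2 + y^2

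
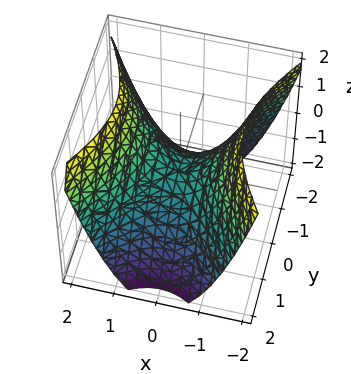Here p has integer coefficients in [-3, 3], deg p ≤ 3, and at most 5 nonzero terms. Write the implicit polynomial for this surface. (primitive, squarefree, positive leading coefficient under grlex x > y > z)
First, deg p = 2. A hyperbolic paraboloid; a quadric.
Then, symmetries: mirror symmetry y ↦ −y ⇒ only even powers of y; it's symmetric under x → −x, forcing even powers of x.
Next, checking where it meets the axes: one y-axis crossing is at y = 0; it meets the x-axis at x = 0 (among the integer gridlines).
Finally, putting this together gives p.

3*x^2 - 2*y^2 - 3*z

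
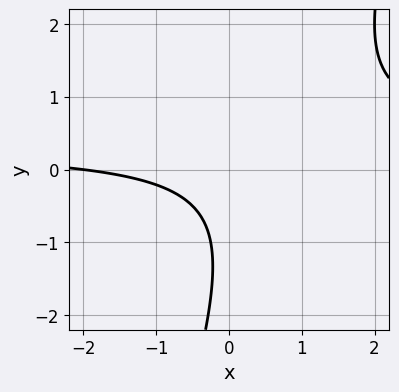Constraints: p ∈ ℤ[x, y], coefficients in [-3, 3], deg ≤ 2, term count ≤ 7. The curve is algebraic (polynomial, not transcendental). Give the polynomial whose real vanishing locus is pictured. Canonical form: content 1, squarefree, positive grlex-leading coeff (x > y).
1. deg p = 2.
2. Checking where it meets the axes: it meets the x-axis at x = -2 (among the integer gridlines); it misses every integer gridline on the y-axis.
3. Together with the visible shape, these determine p as stated.

3*x*y - y^2 - x - 2*y - 2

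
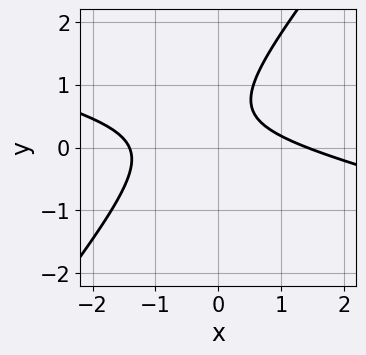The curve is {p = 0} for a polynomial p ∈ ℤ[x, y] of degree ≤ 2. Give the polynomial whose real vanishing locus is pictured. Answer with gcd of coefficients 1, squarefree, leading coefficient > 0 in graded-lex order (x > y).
x^2 + 3*x*y - 3*y^2 + 3*y - 2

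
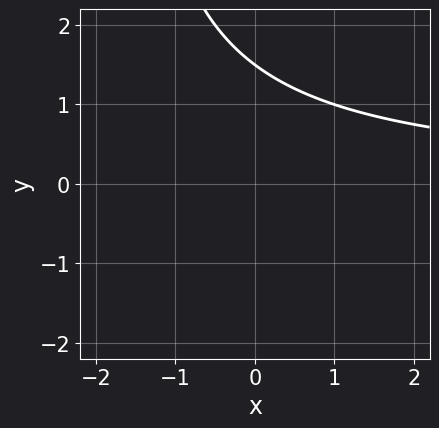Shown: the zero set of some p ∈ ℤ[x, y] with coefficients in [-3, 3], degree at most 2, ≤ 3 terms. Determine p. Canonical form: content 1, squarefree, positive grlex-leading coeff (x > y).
1. Degree: a generic line meets the curve in up to 2 points, so deg p = 2.
2. From the visible intercepts: it misses every integer gridline on the x-axis.
3. The integer polynomial consistent with all of this is the stated p.

x*y + 2*y - 3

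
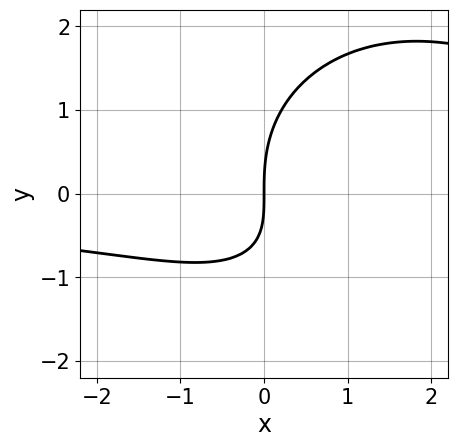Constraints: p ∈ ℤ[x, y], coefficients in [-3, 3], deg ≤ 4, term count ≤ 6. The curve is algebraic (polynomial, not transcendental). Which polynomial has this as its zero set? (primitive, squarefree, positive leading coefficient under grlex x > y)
deg p = 3. The shape is more complex than any degree-2 curve.
From the axis intercepts and sections: it crosses the x-axis at the gridline x = 0; one y-axis crossing is at y = 0.
Matching integer coefficients to the picture gives p.

x^2*y + y^3 - 2*x*y - 3*x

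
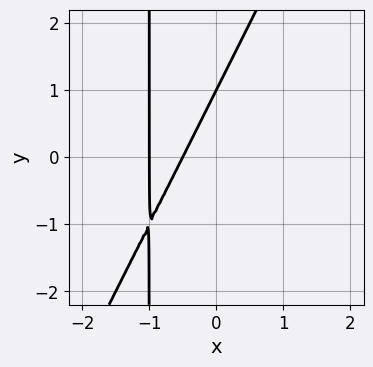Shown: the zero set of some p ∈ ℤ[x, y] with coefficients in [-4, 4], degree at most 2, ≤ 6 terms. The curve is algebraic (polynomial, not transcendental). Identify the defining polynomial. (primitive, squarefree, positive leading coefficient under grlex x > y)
deg p = 2. No degree-1 curve has this shape.
From the axis intercepts and sections: it meets the x-axis at x = -1 (among the integer gridlines); it crosses the y-axis at the gridline y = 1.
Putting this together gives p.

2*x^2 - x*y + 3*x - y + 1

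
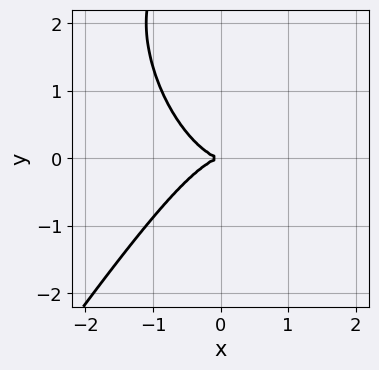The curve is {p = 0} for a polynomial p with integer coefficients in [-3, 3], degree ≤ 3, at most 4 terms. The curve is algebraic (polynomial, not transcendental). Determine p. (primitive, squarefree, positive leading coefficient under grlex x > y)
3*x^3 - y^3 + 3*y^2

Degree: the shape is more complex than any degree-2 curve, so deg p = 3.
Reading off the gridlines: it meets the x-axis at x = 0 (among the integer gridlines); one y-axis crossing is at y = 0.
Assembling these constraints gives the stated polynomial.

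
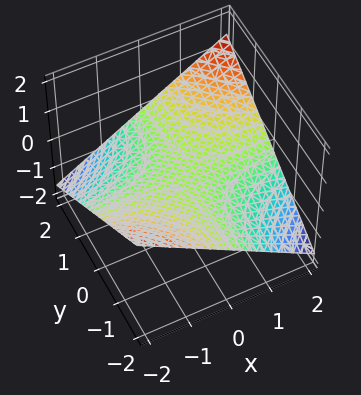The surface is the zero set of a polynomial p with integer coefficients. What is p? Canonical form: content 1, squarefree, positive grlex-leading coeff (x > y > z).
x*y - 3*z

1. deg p = 2. A hyperbolic paraboloid; a quadric.
2. From the axis intercepts and sections: the visible y-axis segment lies entirely on the surface; every point of the x-axis in the box is on the surface; it crosses the z-axis at the gridline z = 0.
3. Matching integer coefficients to the picture gives p.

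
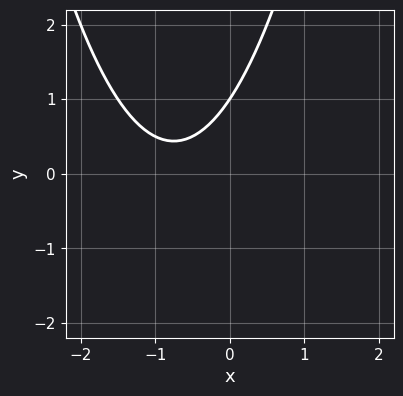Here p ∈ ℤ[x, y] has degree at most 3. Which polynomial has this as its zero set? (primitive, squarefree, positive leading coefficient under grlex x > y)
2*x^2 + 3*x - 2*y + 2

(a) The degree is 2 — a generic line meets the curve in up to 2 points.
(b) Observable constraints: it misses every integer gridline on the x-axis; it meets the y-axis at y = 1 (among the integer gridlines).
(c) Solving for integer coefficients yields p as stated.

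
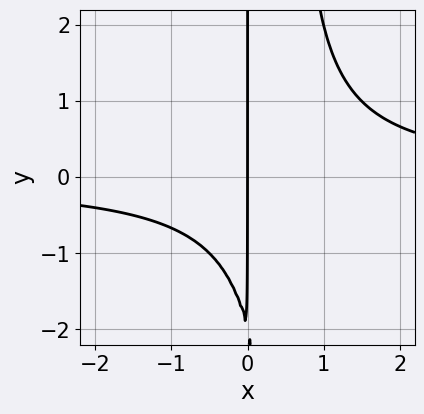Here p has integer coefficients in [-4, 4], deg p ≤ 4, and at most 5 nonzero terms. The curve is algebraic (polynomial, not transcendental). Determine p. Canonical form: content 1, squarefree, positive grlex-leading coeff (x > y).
The degree is 3 — the shape is more complex than any degree-2 curve.
From the axis intercepts and sections: every point of the y-axis in the box is on the curve; it meets the x-axis at x = 0 (among the integer gridlines).
Together with the visible shape, these determine p as stated.

2*x^2*y - x*y - 2*x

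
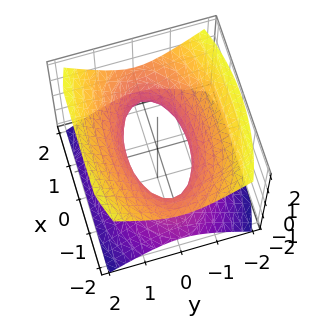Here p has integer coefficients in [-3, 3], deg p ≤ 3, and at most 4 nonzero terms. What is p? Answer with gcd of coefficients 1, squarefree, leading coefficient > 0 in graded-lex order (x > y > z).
x^2 + 3*y^2 - 3*z^2 - 2

First, deg p = 2. An hourglass — one-sheet hyperboloid; a quadric.
Next, symmetries: mirror symmetry y ↦ −y ⇒ only even powers of y; the z ↦ −z reflection is a symmetry, so z appears only in even powers; it's symmetric under x → −x, forcing even powers of x.
Next, against the integer gridlines: it misses every integer gridline on the z-axis.
Finally, matching integer coefficients to the picture gives p.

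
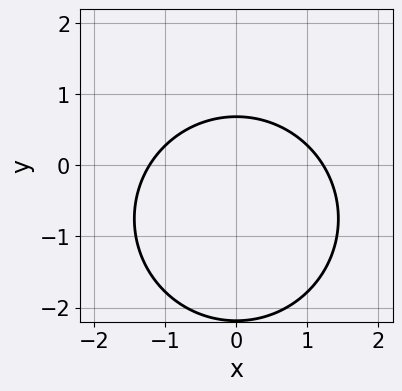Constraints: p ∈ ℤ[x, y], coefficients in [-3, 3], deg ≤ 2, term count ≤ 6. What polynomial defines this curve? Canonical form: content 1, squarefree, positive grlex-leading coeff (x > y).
First, deg p = 2.
Next, symmetries: the x ↦ −x reflection is a symmetry, so x appears only in even powers.
Finally, the integer polynomial consistent with all of this is the stated p.

2*x^2 + 2*y^2 + 3*y - 3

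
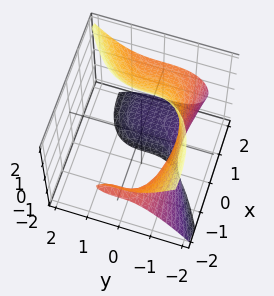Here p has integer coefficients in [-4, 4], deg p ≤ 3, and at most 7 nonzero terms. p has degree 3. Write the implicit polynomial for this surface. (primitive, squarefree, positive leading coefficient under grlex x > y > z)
x^2*z + 2*x*z^2 - 2*y^3 - x - 3

First, deg p = 3. The shape is more complex than any degree-2 surface.
Then, reading off the gridlines: the surface avoids every integer x-axis point in the box; the surface avoids every integer z-axis point in the box.
Finally, putting this together gives p.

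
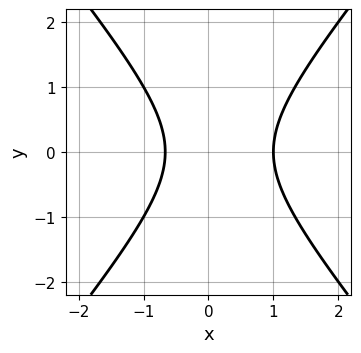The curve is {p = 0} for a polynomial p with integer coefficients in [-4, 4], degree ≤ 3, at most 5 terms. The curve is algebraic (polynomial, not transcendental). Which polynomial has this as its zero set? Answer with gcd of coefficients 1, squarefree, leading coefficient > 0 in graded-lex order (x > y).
3*x^2 - 2*y^2 - x - 2

(a) The degree is 2 — a generic line meets the curve in up to 2 points.
(b) Symmetries: mirror symmetry y ↦ −y ⇒ only even powers of y.
(c) From the visible intercepts: one x-axis crossing is at x = 1; no y-intercept at any integer in the box.
(d) Putting this together gives p.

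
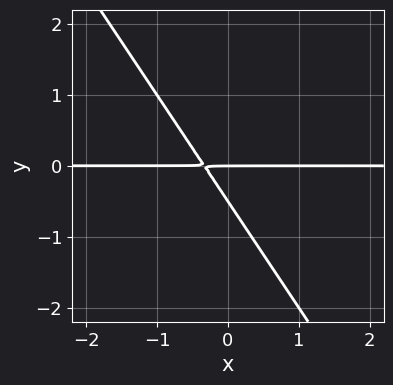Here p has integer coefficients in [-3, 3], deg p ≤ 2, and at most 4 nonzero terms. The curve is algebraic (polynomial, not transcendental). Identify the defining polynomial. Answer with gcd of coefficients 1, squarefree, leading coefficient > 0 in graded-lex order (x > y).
3*x*y + 2*y^2 + y

1. The degree is 2 — no degree-1 curve has this shape.
2. Observable constraints: every point of the x-axis in the box is on the curve; it crosses the y-axis at the gridline y = 0.
3. Solving for integer coefficients yields p as stated.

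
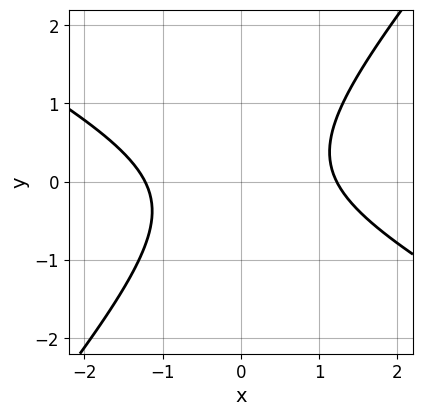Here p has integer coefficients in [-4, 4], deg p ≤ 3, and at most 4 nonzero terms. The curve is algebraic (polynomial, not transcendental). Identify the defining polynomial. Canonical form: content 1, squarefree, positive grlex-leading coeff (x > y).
The degree is 2 — the shape is more complex than any degree-1 curve.
From the axis intercepts and sections: no y-intercept at any integer in the box.
The integer polynomial consistent with all of this is the stated p.

2*x^2 + 2*x*y - 3*y^2 - 3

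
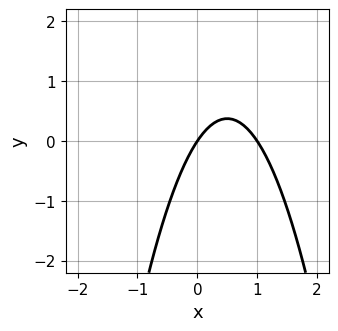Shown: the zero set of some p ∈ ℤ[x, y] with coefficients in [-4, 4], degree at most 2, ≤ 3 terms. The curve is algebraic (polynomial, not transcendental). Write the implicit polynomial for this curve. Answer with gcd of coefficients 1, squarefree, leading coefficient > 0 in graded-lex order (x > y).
(a) Degree: no degree-1 curve has this shape, so deg p = 2.
(b) Checking where it meets the axes: it meets the y-axis at y = 0 (among the integer gridlines); among the integer gridlines, it crosses the x-axis at x ∈ {0, 1}.
(c) Assembling these constraints gives the stated polynomial.

3*x^2 - 3*x + 2*y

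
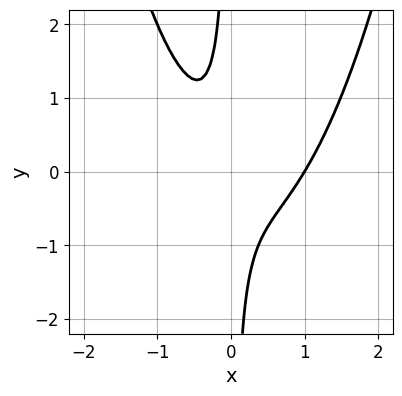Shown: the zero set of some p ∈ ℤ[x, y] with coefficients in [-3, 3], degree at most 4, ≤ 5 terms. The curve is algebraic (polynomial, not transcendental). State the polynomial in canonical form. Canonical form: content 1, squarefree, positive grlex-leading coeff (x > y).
1. deg p = 3. A generic line meets the curve in up to 3 points.
2. Checking where it meets the axes: no y-intercept at any integer in the box; one x-axis crossing is at x = 1.
3. Solving for integer coefficients yields p as stated.

3*x^3 - 2*x^2 - 3*x*y - 1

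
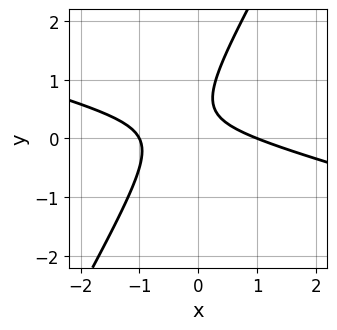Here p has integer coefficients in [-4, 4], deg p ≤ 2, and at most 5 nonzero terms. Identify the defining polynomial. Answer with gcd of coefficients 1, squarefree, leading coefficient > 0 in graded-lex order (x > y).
x^2 + 3*x*y - 2*y^2 + 2*y - 1

1. The degree is 2 — the shape is more complex than any degree-1 curve.
2. From the axis intercepts and sections: no y-intercept at any integer in the box; among the integer gridlines, it crosses the x-axis at x ∈ {-1, 1}.
3. Fitting integer coefficients to these (and the overall shape) gives p.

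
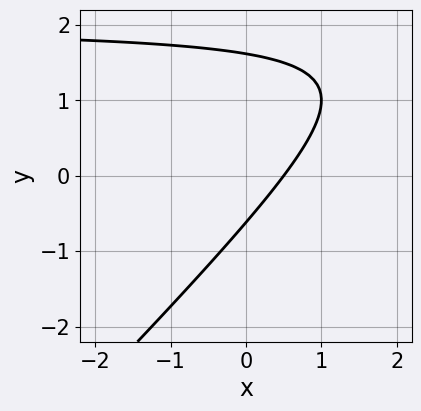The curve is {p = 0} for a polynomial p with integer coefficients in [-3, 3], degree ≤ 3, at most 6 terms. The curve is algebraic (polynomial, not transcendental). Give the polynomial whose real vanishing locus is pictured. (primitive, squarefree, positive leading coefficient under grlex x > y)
The degree is 2 — no degree-1 curve has this shape.
Matching integer coefficients to the picture gives p.

x*y - y^2 - 2*x + y + 1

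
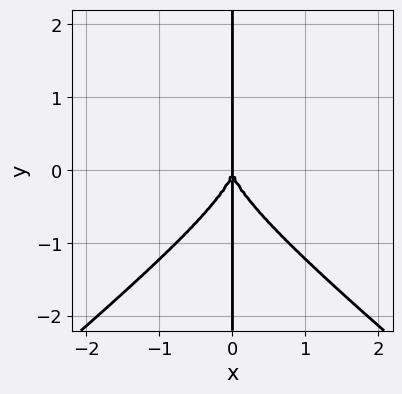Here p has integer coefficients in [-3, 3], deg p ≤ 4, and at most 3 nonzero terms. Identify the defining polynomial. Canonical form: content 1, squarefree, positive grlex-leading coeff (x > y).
2*x^3*y - 3*x*y^3 - 3*x^3

Degree: the shape is more complex than any degree-3 curve, so deg p = 4.
From the visible intercepts: it meets the x-axis at x = 0 (among the integer gridlines); the visible y-axis segment lies entirely on the curve.
Together with the visible shape, these determine p as stated.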